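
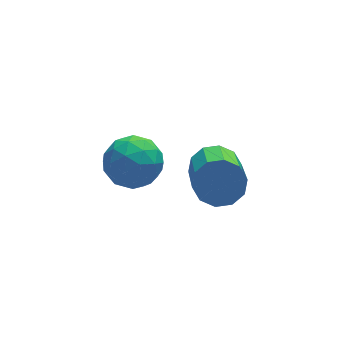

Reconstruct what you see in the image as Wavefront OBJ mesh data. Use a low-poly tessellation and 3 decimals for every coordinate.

v 0.377 1.57 1.003
v 0.787 0.978 1.397
v 0.093 0.722 0.023
v 0.503 0.13 0.417
v -0.205 0.411 0.722
v -0.029 0.936 1.327
v 0.909 0.764 0.093
v 1.085 1.289 0.698
v 1.116 0.48 0.834
v 0.427 0.262 1.223
v 0.453 1.438 0.197
v -0.236 1.22 0.586
v 0.607 1.349 1.286
v 0.273 0.351 0.134
v -0.143 0.517 0.313
v 0.098 0.169 0.544
v 0.128 1.323 1.245
v 0.368 0.976 1.476
v -0.215 0.642 1.08
v 0.512 0.724 -0.056
v 0.752 0.377 0.175
v 0.782 1.531 0.876
v 1.023 1.183 1.107
v 1.095 1.058 0.34
v 1.041 0.708 1.186
v 0.874 0.21 0.61
v 1.113 0.583 0.42
v 1.216 0.891 0.776
v 0.637 0.58 1.415
v 0.469 0.081 0.839
v 0.054 0.247 1.018
v 0.157 0.555 1.374
v 0.83 0.287 1.084
v 0.411 1.619 0.581
v 0.243 1.12 0.005
v 0.723 1.145 0.046
v 0.826 1.453 0.402
v 0.006 1.49 0.81
v -0.161 0.992 0.234
v -0.336 0.809 0.644
v -0.233 1.117 1
v 0.05 1.413 0.336
v 3.197 2.506 -2.269
v 3.749 2.14 -2.55
v 3.276 0.428 -1.252
v 2.723 0.794 -0.971
v 3.899 2.366 -2.197
v 3.426 0.654 -0.899
v 3.781 2.645 -1.872
v 3.307 0.934 -0.574
v 3.439 2.872 -1.698
v 2.966 1.16 -0.4
v 3.005 2.958 -1.743
v 2.532 1.246 -0.444
v 2.644 2.872 -1.988
v 2.171 1.16 -0.69
v 2.494 2.646 -2.341
v 2.021 0.934 -1.043
v 2.613 2.366 -2.666
v 2.139 0.655 -1.368
v 2.954 2.14 -2.84
v 2.481 0.428 -1.542
v 3.388 2.054 -2.796
v 2.915 0.342 -1.497
f 1 38 17
f 38 12 41
f 17 41 6
f 38 41 17
f 1 17 13
f 17 6 18
f 13 18 2
f 17 18 13
f 1 13 22
f 13 2 23
f 22 23 8
f 13 23 22
f 1 22 34
f 22 8 37
f 34 37 11
f 22 37 34
f 1 34 38
f 34 11 42
f 38 42 12
f 34 42 38
f 2 18 29
f 18 6 32
f 29 32 10
f 18 32 29
f 6 41 19
f 41 12 40
f 19 40 5
f 41 40 19
f 12 42 39
f 42 11 35
f 39 35 3
f 42 35 39
f 11 37 36
f 37 8 24
f 36 24 7
f 37 24 36
f 8 23 28
f 23 2 25
f 28 25 9
f 23 25 28
f 4 30 16
f 30 10 31
f 16 31 5
f 30 31 16
f 4 16 14
f 16 5 15
f 14 15 3
f 16 15 14
f 4 14 21
f 14 3 20
f 21 20 7
f 14 20 21
f 4 21 26
f 21 7 27
f 26 27 9
f 21 27 26
f 4 26 30
f 26 9 33
f 30 33 10
f 26 33 30
f 5 31 19
f 31 10 32
f 19 32 6
f 31 32 19
f 3 15 39
f 15 5 40
f 39 40 12
f 15 40 39
f 7 20 36
f 20 3 35
f 36 35 11
f 20 35 36
f 9 27 28
f 27 7 24
f 28 24 8
f 27 24 28
f 10 33 29
f 33 9 25
f 29 25 2
f 33 25 29
f 44 43 47
f 44 47 45
f 45 47 48
f 45 48 46
f 47 43 49
f 47 49 48
f 48 49 50
f 48 50 46
f 49 43 51
f 49 51 50
f 50 51 52
f 50 52 46
f 51 43 53
f 51 53 52
f 52 53 54
f 52 54 46
f 53 43 55
f 53 55 54
f 54 55 56
f 54 56 46
f 55 43 57
f 55 57 56
f 56 57 58
f 56 58 46
f 57 43 59
f 57 59 58
f 58 59 60
f 58 60 46
f 59 43 61
f 59 61 60
f 60 61 62
f 60 62 46
f 61 43 63
f 61 63 62
f 62 63 64
f 62 64 46
f 63 43 44
f 63 44 64
f 64 44 45
f 64 45 46



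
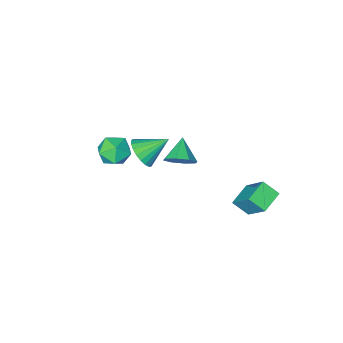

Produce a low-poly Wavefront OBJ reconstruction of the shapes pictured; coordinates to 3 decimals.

v -0.506 -2.85 -1.555
v 0.185 -3.046 -1.181
v -1.134 -3.71 -0.845
v -0.118 -2.587 -0.894
v -0.649 -2.283 -0.995
v -1.096 -2.311 -1.423
v -1.197 -2.654 -1.929
v -0.894 -3.112 -2.216
v -0.363 -3.417 -2.116
v 0.084 -3.389 -1.687
v 3.502 -0.093 3.839
v 4.089 -0.319 4.398
v 3.831 -1.161 3.062
v 4.418 -1.387 3.621
v 3.603 -1.45 3.818
v 3.399 -0.79 4.298
v 4.521 -0.69 3.162
v 4.317 -0.03 3.642
v 4.718 -0.687 3.979
v 4.151 -1.157 4.385
v 3.769 -0.323 3.075
v 3.202 -0.793 3.481
v 1.489 -2.862 0.172
v 1.982 -2.757 0.831
v 0.311 -2.458 0.988
v 1.989 -2.444 0.686
v 1.909 -2.203 0.451
v 1.757 -2.077 0.169
v 1.558 -2.086 -0.113
v 1.348 -2.23 -0.346
v 1.162 -2.482 -0.489
v 1.032 -2.801 -0.518
v 0.982 -3.13 -0.428
v 1.019 -3.413 -0.234
v 1.138 -3.601 0.03
v 1.317 -3.661 0.319
v 1.526 -3.583 0.582
v 1.729 -3.38 0.775
v 1.89 -3.088 0.863
v -2.133 0.265 -1.366
v -2.173 1.534 0.167
v -2.595 0.907 -1.909
v -2.635 2.176 -0.377
v -1.125 0.704 -1.703
v -1.165 1.973 -0.171
v -1.587 1.346 -2.247
v -1.627 2.615 -0.714
f 2 1 4
f 2 4 3
f 4 1 5
f 4 5 3
f 5 1 6
f 5 6 3
f 6 1 7
f 6 7 3
f 7 1 8
f 7 8 3
f 8 1 9
f 8 9 3
f 9 1 10
f 9 10 3
f 10 1 2
f 10 2 3
f 11 22 16
f 11 16 12
f 11 12 18
f 11 18 21
f 11 21 22
f 12 16 20
f 16 22 15
f 22 21 13
f 21 18 17
f 18 12 19
f 14 20 15
f 14 15 13
f 14 13 17
f 14 17 19
f 14 19 20
f 15 20 16
f 13 15 22
f 17 13 21
f 19 17 18
f 20 19 12
f 24 23 26
f 24 26 25
f 26 23 27
f 26 27 25
f 27 23 28
f 27 28 25
f 28 23 29
f 28 29 25
f 29 23 30
f 29 30 25
f 30 23 31
f 30 31 25
f 31 23 32
f 31 32 25
f 32 23 33
f 32 33 25
f 33 23 34
f 33 34 25
f 34 23 35
f 34 35 25
f 35 23 36
f 35 36 25
f 36 23 37
f 36 37 25
f 37 23 38
f 37 38 25
f 38 23 39
f 38 39 25
f 39 23 24
f 39 24 25
f 41 43 40
f 44 41 40
f 40 43 42
f 42 44 40
f 41 47 43
f 45 41 44
f 45 47 41
f 43 47 42
f 46 44 42
f 42 47 46
f 46 45 44
f 47 45 46



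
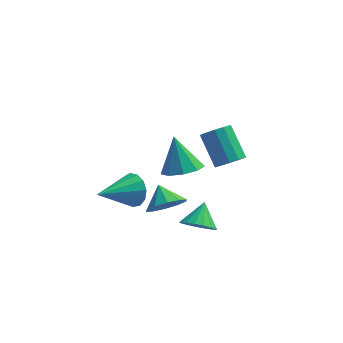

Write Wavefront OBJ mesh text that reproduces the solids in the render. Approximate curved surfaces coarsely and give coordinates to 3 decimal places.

v 0.641 -2.479 -3.82
v 1.077 -1.754 -4.391
v 0.159 -1.621 -3.1
v 0.506 -1.874 -4.631
v -0.013 -2.225 -4.561
v -0.282 -2.673 -4.208
v -0.198 -3.047 -3.707
v 0.206 -3.204 -3.25
v 0.777 -3.084 -3.01
v 1.296 -2.733 -3.08
v 1.565 -2.285 -3.433
v 1.481 -1.911 -3.934
v -0.857 -2.699 -2.616
v -0.366 -2.767 -1.829
v -2.283 -4.081 -1.844
v -0.706 -2.375 -1.757
v -1.095 -2.086 -1.958
v -1.408 -1.992 -2.367
v -1.546 -2.122 -2.856
v -1.466 -2.436 -3.268
v -1.192 -2.833 -3.473
v -0.812 -3.187 -3.406
v -0.446 -3.387 -3.088
v -0.211 -3.368 -2.62
v -0.181 -3.137 -2.151
v 3.17 1.938 -4.268
v 3.708 2.52 -4.436
v 2.849 3.703 -3.101
v 2.31 3.122 -2.932
v 3.356 2.584 -4.72
v 2.497 3.767 -3.385
v 2.945 2.443 -4.86
v 2.086 3.626 -3.524
v 2.605 2.142 -4.812
v 1.746 3.325 -3.476
v 2.445 1.777 -4.591
v 1.586 2.96 -3.255
v 2.514 1.462 -4.267
v 1.655 2.645 -2.932
v 2.792 1.299 -3.944
v 1.933 2.482 -2.609
v 3.19 1.339 -3.723
v 2.331 2.522 -2.388
v 3.581 1.569 -3.676
v 2.722 2.752 -2.34
v 3.841 1.917 -3.816
v 2.982 3.1 -2.481
v 3.889 2.271 -4.099
v 3.03 3.454 -2.764
v 1.165 -0.601 -2.754
v 1.971 0.084 -2.828
v 0.655 0.181 -1.066
v 1.377 0.364 -3.138
v 0.685 0.192 -3.267
v 0.217 -0.351 -3.157
v 0.193 -1.011 -2.858
v 0.624 -1.48 -2.511
v 1.308 -1.537 -2.277
v 1.925 -1.157 -2.267
v 2.187 -0.517 -2.485
v 2.21 -3.378 -4.302
v 2.866 -3.835 -3.912
v 2.39 -2.382 -3.438
v 3.065 -3.609 -4.213
v 3.068 -3.33 -4.535
v 2.874 -3.062 -4.804
v 2.528 -2.866 -4.957
v 2.11 -2.788 -4.961
v 1.714 -2.844 -4.813
v 1.432 -3.023 -4.549
v 1.328 -3.283 -4.228
v 1.426 -3.564 -3.924
v 1.704 -3.803 -3.706
v 2.098 -3.945 -3.625
v 2.517 -3.956 -3.699
f 2 1 4
f 2 4 3
f 4 1 5
f 4 5 3
f 5 1 6
f 5 6 3
f 6 1 7
f 6 7 3
f 7 1 8
f 7 8 3
f 8 1 9
f 8 9 3
f 9 1 10
f 9 10 3
f 10 1 11
f 10 11 3
f 11 1 12
f 11 12 3
f 12 1 2
f 12 2 3
f 14 13 16
f 14 16 15
f 16 13 17
f 16 17 15
f 17 13 18
f 17 18 15
f 18 13 19
f 18 19 15
f 19 13 20
f 19 20 15
f 20 13 21
f 20 21 15
f 21 13 22
f 21 22 15
f 22 13 23
f 22 23 15
f 23 13 24
f 23 24 15
f 24 13 25
f 24 25 15
f 25 13 14
f 25 14 15
f 27 26 30
f 27 30 28
f 28 30 31
f 28 31 29
f 30 26 32
f 30 32 31
f 31 32 33
f 31 33 29
f 32 26 34
f 32 34 33
f 33 34 35
f 33 35 29
f 34 26 36
f 34 36 35
f 35 36 37
f 35 37 29
f 36 26 38
f 36 38 37
f 37 38 39
f 37 39 29
f 38 26 40
f 38 40 39
f 39 40 41
f 39 41 29
f 40 26 42
f 40 42 41
f 41 42 43
f 41 43 29
f 42 26 44
f 42 44 43
f 43 44 45
f 43 45 29
f 44 26 46
f 44 46 45
f 45 46 47
f 45 47 29
f 46 26 48
f 46 48 47
f 47 48 49
f 47 49 29
f 48 26 27
f 48 27 49
f 49 27 28
f 49 28 29
f 51 50 53
f 51 53 52
f 53 50 54
f 53 54 52
f 54 50 55
f 54 55 52
f 55 50 56
f 55 56 52
f 56 50 57
f 56 57 52
f 57 50 58
f 57 58 52
f 58 50 59
f 58 59 52
f 59 50 60
f 59 60 52
f 60 50 51
f 60 51 52
f 62 61 64
f 62 64 63
f 64 61 65
f 64 65 63
f 65 61 66
f 65 66 63
f 66 61 67
f 66 67 63
f 67 61 68
f 67 68 63
f 68 61 69
f 68 69 63
f 69 61 70
f 69 70 63
f 70 61 71
f 70 71 63
f 71 61 72
f 71 72 63
f 72 61 73
f 72 73 63
f 73 61 74
f 73 74 63
f 74 61 75
f 74 75 63
f 75 61 62
f 75 62 63



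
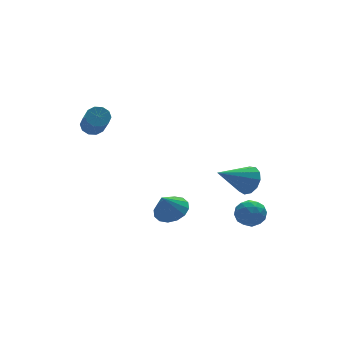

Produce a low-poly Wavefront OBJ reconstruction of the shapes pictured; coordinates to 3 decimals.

v 0.311 2.259 -3.728
v 1.221 2.067 -3.286
v -0.351 2.021 -2.472
v 1.146 2.592 -3.226
v 0.847 3.027 -3.3
v 0.405 3.257 -3.489
v -0.063 3.219 -3.742
v -0.43 2.924 -3.992
v -0.599 2.451 -4.171
v -0.525 1.927 -4.231
v -0.226 1.492 -4.157
v 0.216 1.262 -3.967
v 0.684 1.3 -3.714
v 1.052 1.594 -3.465
v 3.185 0.254 -3.114
v 4.074 0.51 -3.085
v 3.566 -0.99 -3.855
v 4.455 -0.734 -3.826
v 4.021 -0.986 -3.049
v 3.785 -0.217 -2.591
v 3.855 -0.263 -4.349
v 3.619 0.506 -3.891
v 4.488 0.19 -3.849
v 4.59 -0.257 -3.045
v 3.05 -0.223 -3.895
v 3.152 -0.67 -3.091
v 3.596 0.491 -3.034
v 4.044 -0.971 -3.906
v 3.789 -1.119 -3.449
v 4.311 -0.969 -3.432
v 3.426 0.064 -2.744
v 3.949 0.214 -2.727
v 3.918 -0.665 -2.706
v 3.691 -0.694 -4.213
v 4.214 -0.544 -4.196
v 3.329 0.489 -3.508
v 3.851 0.639 -3.491
v 3.722 0.185 -4.234
v 4.362 0.454 -3.466
v 4.586 -0.277 -3.902
v 4.233 -0 -4.209
v 4.094 0.452 -3.94
v 4.422 0.191 -2.994
v 4.646 -0.54 -3.43
v 4.391 -0.688 -2.973
v 4.252 -0.237 -2.704
v 4.665 0.003 -3.443
v 2.994 0.06 -3.51
v 3.218 -0.671 -3.946
v 3.388 -0.243 -4.236
v 3.249 0.208 -3.967
v 3.054 -0.203 -3.038
v 3.278 -0.934 -3.474
v 3.546 -0.932 -3
v 3.407 -0.48 -2.731
v 2.975 -0.483 -3.497
v 3.297 -0.991 -0.313
v 3.77 -0.862 0.489
v 1.443 -1.069 0.793
v 3.643 -0.379 0.311
v 3.407 -0.091 -0.065
v 3.136 -0.089 -0.52
v 2.915 -0.373 -0.909
v 2.816 -0.853 -1.109
v 2.87 -1.377 -1.056
v 3.059 -1.779 -0.767
v 3.324 -1.931 -0.334
v 3.58 -1.784 0.106
v 3.746 -1.385 0.413
v -3.246 4.449 2.553
v -2.594 4.244 2.461
v -2.841 2.806 3.915
v -3.494 3.011 4.007
v -2.596 4.547 2.76
v -2.843 3.109 4.215
v -2.846 4.813 2.981
v -3.093 3.375 4.435
v -3.249 4.94 3.038
v -3.496 3.502 4.492
v -3.651 4.879 2.91
v -3.898 3.441 4.364
v -3.899 4.654 2.645
v -4.146 3.216 4.099
v -3.897 4.351 2.345
v -4.144 2.913 3.8
v -3.647 4.085 2.125
v -3.894 2.647 3.579
v -3.244 3.958 2.068
v -3.491 2.52 3.522
v -2.842 4.019 2.196
v -3.089 2.581 3.65
f 2 1 4
f 2 4 3
f 4 1 5
f 4 5 3
f 5 1 6
f 5 6 3
f 6 1 7
f 6 7 3
f 7 1 8
f 7 8 3
f 8 1 9
f 8 9 3
f 9 1 10
f 9 10 3
f 10 1 11
f 10 11 3
f 11 1 12
f 11 12 3
f 12 1 13
f 12 13 3
f 13 1 14
f 13 14 3
f 14 1 2
f 14 2 3
f 15 52 31
f 52 26 55
f 31 55 20
f 52 55 31
f 15 31 27
f 31 20 32
f 27 32 16
f 31 32 27
f 15 27 36
f 27 16 37
f 36 37 22
f 27 37 36
f 15 36 48
f 36 22 51
f 48 51 25
f 36 51 48
f 15 48 52
f 48 25 56
f 52 56 26
f 48 56 52
f 16 32 43
f 32 20 46
f 43 46 24
f 32 46 43
f 20 55 33
f 55 26 54
f 33 54 19
f 55 54 33
f 26 56 53
f 56 25 49
f 53 49 17
f 56 49 53
f 25 51 50
f 51 22 38
f 50 38 21
f 51 38 50
f 22 37 42
f 37 16 39
f 42 39 23
f 37 39 42
f 18 44 30
f 44 24 45
f 30 45 19
f 44 45 30
f 18 30 28
f 30 19 29
f 28 29 17
f 30 29 28
f 18 28 35
f 28 17 34
f 35 34 21
f 28 34 35
f 18 35 40
f 35 21 41
f 40 41 23
f 35 41 40
f 18 40 44
f 40 23 47
f 44 47 24
f 40 47 44
f 19 45 33
f 45 24 46
f 33 46 20
f 45 46 33
f 17 29 53
f 29 19 54
f 53 54 26
f 29 54 53
f 21 34 50
f 34 17 49
f 50 49 25
f 34 49 50
f 23 41 42
f 41 21 38
f 42 38 22
f 41 38 42
f 24 47 43
f 47 23 39
f 43 39 16
f 47 39 43
f 58 57 60
f 58 60 59
f 60 57 61
f 60 61 59
f 61 57 62
f 61 62 59
f 62 57 63
f 62 63 59
f 63 57 64
f 63 64 59
f 64 57 65
f 64 65 59
f 65 57 66
f 65 66 59
f 66 57 67
f 66 67 59
f 67 57 68
f 67 68 59
f 68 57 69
f 68 69 59
f 69 57 58
f 69 58 59
f 71 70 74
f 71 74 72
f 72 74 75
f 72 75 73
f 74 70 76
f 74 76 75
f 75 76 77
f 75 77 73
f 76 70 78
f 76 78 77
f 77 78 79
f 77 79 73
f 78 70 80
f 78 80 79
f 79 80 81
f 79 81 73
f 80 70 82
f 80 82 81
f 81 82 83
f 81 83 73
f 82 70 84
f 82 84 83
f 83 84 85
f 83 85 73
f 84 70 86
f 84 86 85
f 85 86 87
f 85 87 73
f 86 70 88
f 86 88 87
f 87 88 89
f 87 89 73
f 88 70 90
f 88 90 89
f 89 90 91
f 89 91 73
f 90 70 71
f 90 71 91
f 91 71 72
f 91 72 73



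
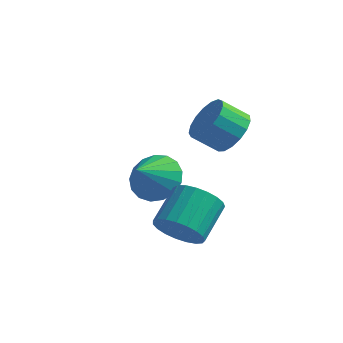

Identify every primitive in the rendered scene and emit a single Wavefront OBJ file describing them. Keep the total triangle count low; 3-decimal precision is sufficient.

v -0.423 0.517 -0.742
v 0.252 0.101 -0.167
v -0.641 -0.292 0.598
v -1.317 0.123 0.022
v 0.209 0.535 0.006
v -0.684 0.142 0.771
v 0.021 0.965 0.007
v -0.872 0.572 0.772
v -0.269 1.292 -0.163
v -1.162 0.899 0.601
v -0.594 1.441 -0.467
v -1.487 1.048 0.298
v -0.88 1.379 -0.833
v -1.774 0.986 -0.068
v -1.062 1.119 -1.179
v -1.955 0.726 -0.414
v -1.097 0.721 -1.424
v -1.99 0.328 -0.659
v -0.978 0.276 -1.514
v -1.871 -0.117 -0.749
v -0.732 -0.114 -1.427
v -1.625 -0.507 -0.662
v -0.415 -0.359 -1.183
v -1.308 -0.752 -0.418
v -0.1 -0.404 -0.838
v -0.993 -0.797 -0.073
v 0.141 -0.238 -0.471
v -0.753 -0.631 0.294
v -3.379 0.387 -3.873
v -2.304 0.253 -3.759
v -3.641 -0.767 -2.767
v -2.422 0.618 -3.406
v -2.76 0.931 -3.16
v -3.24 1.118 -3.077
v -3.751 1.139 -3.177
v -4.178 0.987 -3.436
v -4.421 0.698 -3.795
v -4.426 0.337 -4.173
v -4.191 -0.012 -4.481
v -3.77 -0.269 -4.65
v -3.26 -0.376 -4.642
v -2.777 -0.309 -4.457
v -2.432 -0.081 -4.138
v -1.272 -2.454 -4.309
v -0.468 -2.21 -4.871
v -0.325 -0.703 -4.013
v -1.128 -0.946 -3.451
v -0.785 -2.052 -5.097
v -0.641 -0.544 -4.239
v -1.185 -1.962 -5.187
v -1.042 -0.455 -4.329
v -1.6 -1.958 -5.125
v -1.457 -0.451 -4.268
v -1.959 -2.039 -4.922
v -1.816 -0.532 -4.065
v -2.199 -2.192 -4.613
v -2.055 -0.685 -3.756
v -2.278 -2.391 -4.251
v -2.135 -0.883 -3.394
v -2.184 -2.6 -3.9
v -2.04 -1.092 -3.042
v -1.931 -2.783 -3.619
v -1.788 -1.276 -2.761
v -1.565 -2.91 -3.457
v -1.422 -1.403 -2.599
v -1.148 -2.958 -3.443
v -1.005 -1.451 -2.585
v -0.752 -2.919 -3.578
v -0.609 -1.411 -2.721
v -0.447 -2.799 -3.84
v -0.303 -1.292 -2.982
v -0.283 -2.619 -4.183
v -0.14 -1.112 -3.325
v -0.291 -2.411 -4.547
v -0.148 -0.904 -3.69
f 2 1 5
f 2 5 3
f 3 5 6
f 3 6 4
f 5 1 7
f 5 7 6
f 6 7 8
f 6 8 4
f 7 1 9
f 7 9 8
f 8 9 10
f 8 10 4
f 9 1 11
f 9 11 10
f 10 11 12
f 10 12 4
f 11 1 13
f 11 13 12
f 12 13 14
f 12 14 4
f 13 1 15
f 13 15 14
f 14 15 16
f 14 16 4
f 15 1 17
f 15 17 16
f 16 17 18
f 16 18 4
f 17 1 19
f 17 19 18
f 18 19 20
f 18 20 4
f 19 1 21
f 19 21 20
f 20 21 22
f 20 22 4
f 21 1 23
f 21 23 22
f 22 23 24
f 22 24 4
f 23 1 25
f 23 25 24
f 24 25 26
f 24 26 4
f 25 1 27
f 25 27 26
f 26 27 28
f 26 28 4
f 27 1 2
f 27 2 28
f 28 2 3
f 28 3 4
f 30 29 32
f 30 32 31
f 32 29 33
f 32 33 31
f 33 29 34
f 33 34 31
f 34 29 35
f 34 35 31
f 35 29 36
f 35 36 31
f 36 29 37
f 36 37 31
f 37 29 38
f 37 38 31
f 38 29 39
f 38 39 31
f 39 29 40
f 39 40 31
f 40 29 41
f 40 41 31
f 41 29 42
f 41 42 31
f 42 29 43
f 42 43 31
f 43 29 30
f 43 30 31
f 45 44 48
f 45 48 46
f 46 48 49
f 46 49 47
f 48 44 50
f 48 50 49
f 49 50 51
f 49 51 47
f 50 44 52
f 50 52 51
f 51 52 53
f 51 53 47
f 52 44 54
f 52 54 53
f 53 54 55
f 53 55 47
f 54 44 56
f 54 56 55
f 55 56 57
f 55 57 47
f 56 44 58
f 56 58 57
f 57 58 59
f 57 59 47
f 58 44 60
f 58 60 59
f 59 60 61
f 59 61 47
f 60 44 62
f 60 62 61
f 61 62 63
f 61 63 47
f 62 44 64
f 62 64 63
f 63 64 65
f 63 65 47
f 64 44 66
f 64 66 65
f 65 66 67
f 65 67 47
f 66 44 68
f 66 68 67
f 67 68 69
f 67 69 47
f 68 44 70
f 68 70 69
f 69 70 71
f 69 71 47
f 70 44 72
f 70 72 71
f 71 72 73
f 71 73 47
f 72 44 74
f 72 74 73
f 73 74 75
f 73 75 47
f 74 44 45
f 74 45 75
f 75 45 46
f 75 46 47



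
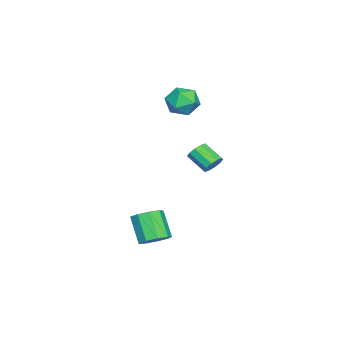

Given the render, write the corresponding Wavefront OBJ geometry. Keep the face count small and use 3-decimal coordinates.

v 4.311 1.589 -4.736
v 5.032 2.016 -4.087
v 4.07 1.159 -2.455
v 3.349 0.731 -3.104
v 4.476 2.473 -4.175
v 3.514 1.615 -2.542
v 3.842 2.516 -4.526
v 2.88 1.659 -2.893
v 3.428 2.125 -4.975
v 2.466 1.268 -3.342
v 3.427 1.483 -5.312
v 2.465 0.626 -3.679
v 3.84 0.891 -5.38
v 2.878 0.034 -3.748
v 4.473 0.625 -5.147
v 3.511 -0.232 -3.514
v 5.03 0.81 -4.722
v 4.068 -0.047 -3.089
v 5.251 1.359 -4.303
v 4.289 0.502 -2.67
v -3.242 2.973 -1.704
v -2.949 3.323 -1.035
v -3.465 2.057 -0.147
v -3.758 1.707 -0.816
v -3.422 3.474 -1.094
v -3.939 2.209 -0.206
v -3.827 3.434 -1.387
v -4.343 2.169 -0.498
v -4.008 3.218 -1.8
v -4.524 1.953 -0.912
v -3.896 2.908 -2.177
v -4.413 1.643 -1.289
v -3.535 2.623 -2.373
v -4.051 1.357 -1.485
v -3.061 2.471 -2.314
v -3.578 1.206 -1.426
v -2.657 2.511 -2.022
v -3.173 1.246 -1.133
v -2.476 2.727 -1.608
v -2.992 1.462 -0.72
v -2.587 3.037 -1.231
v -3.104 1.772 -0.343
v -4.35 1.384 4.254
v -3.291 1.672 3.631
v -4.569 -0.292 3.109
v -3.51 -0.004 2.486
v -3.453 -0.362 3.694
v -3.318 0.674 4.402
v -4.542 0.706 2.338
v -4.407 1.742 3.046
v -3.41 1.253 2.446
v -2.737 0.592 3.285
v -5.123 0.788 3.455
v -4.45 0.127 4.294
f 2 1 5
f 2 5 3
f 3 5 6
f 3 6 4
f 5 1 7
f 5 7 6
f 6 7 8
f 6 8 4
f 7 1 9
f 7 9 8
f 8 9 10
f 8 10 4
f 9 1 11
f 9 11 10
f 10 11 12
f 10 12 4
f 11 1 13
f 11 13 12
f 12 13 14
f 12 14 4
f 13 1 15
f 13 15 14
f 14 15 16
f 14 16 4
f 15 1 17
f 15 17 16
f 16 17 18
f 16 18 4
f 17 1 19
f 17 19 18
f 18 19 20
f 18 20 4
f 19 1 2
f 19 2 20
f 20 2 3
f 20 3 4
f 22 21 25
f 22 25 23
f 23 25 26
f 23 26 24
f 25 21 27
f 25 27 26
f 26 27 28
f 26 28 24
f 27 21 29
f 27 29 28
f 28 29 30
f 28 30 24
f 29 21 31
f 29 31 30
f 30 31 32
f 30 32 24
f 31 21 33
f 31 33 32
f 32 33 34
f 32 34 24
f 33 21 35
f 33 35 34
f 34 35 36
f 34 36 24
f 35 21 37
f 35 37 36
f 36 37 38
f 36 38 24
f 37 21 39
f 37 39 38
f 38 39 40
f 38 40 24
f 39 21 41
f 39 41 40
f 40 41 42
f 40 42 24
f 41 21 22
f 41 22 42
f 42 22 23
f 42 23 24
f 43 54 48
f 43 48 44
f 43 44 50
f 43 50 53
f 43 53 54
f 44 48 52
f 48 54 47
f 54 53 45
f 53 50 49
f 50 44 51
f 46 52 47
f 46 47 45
f 46 45 49
f 46 49 51
f 46 51 52
f 47 52 48
f 45 47 54
f 49 45 53
f 51 49 50
f 52 51 44



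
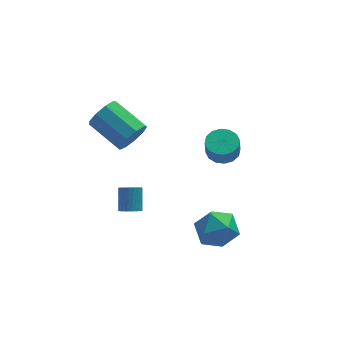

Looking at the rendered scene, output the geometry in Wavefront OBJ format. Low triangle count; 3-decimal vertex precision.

v 1.154 -1.545 -2.624
v 1.814 -1.269 -3.585
v 2.546 -2.751 -2.015
v 3.206 -2.475 -2.976
v 3.024 -1.657 -2.119
v 2.164 -0.911 -2.496
v 2.196 -3.109 -3.104
v 1.336 -2.363 -3.481
v 2.459 -2.235 -3.882
v 2.97 -1.338 -3.274
v 1.39 -2.682 -2.326
v 1.901 -1.785 -1.718
v -1.411 1.408 -3.993
v -0.887 1.57 -4.238
v -0.706 2.474 -3.251
v -1.229 2.312 -3.007
v -1.035 1.717 -4.345
v -0.854 2.62 -3.358
v -1.24 1.816 -4.399
v -1.059 2.72 -3.412
v -1.471 1.854 -4.39
v -1.289 2.757 -3.404
v -1.693 1.824 -4.322
v -1.511 2.727 -3.335
v -1.872 1.73 -4.203
v -1.69 2.634 -3.217
v -1.98 1.587 -4.053
v -1.799 2.491 -3.066
v -2.002 1.418 -3.893
v -1.821 2.321 -2.906
v -1.934 1.246 -3.749
v -1.753 2.15 -2.762
v -1.786 1.1 -3.642
v -1.605 2.003 -2.655
v -1.581 1 -3.588
v -1.4 1.904 -2.601
v -1.351 0.963 -3.596
v -1.169 1.866 -2.61
v -1.129 0.993 -3.665
v -0.947 1.896 -2.678
v -0.95 1.086 -3.783
v -0.768 1.99 -2.797
v -0.841 1.229 -3.934
v -0.66 2.133 -2.947
v -0.819 1.399 -4.094
v -0.638 2.302 -3.107
v -1.249 1.183 2.08
v -0.693 1.215 2.837
v -1.894 2.729 3.657
v -2.451 2.697 2.9
v -0.48 1.625 2.39
v -1.682 3.14 3.21
v -0.627 1.829 1.798
v -1.829 3.343 2.618
v -1.065 1.73 1.338
v -2.267 3.245 2.158
v -1.59 1.375 1.225
v -2.791 2.89 2.045
v -1.955 0.93 1.512
v -3.156 2.445 2.332
v -1.989 0.604 2.065
v -3.191 2.118 2.885
v -1.678 0.548 2.625
v -2.88 2.062 3.445
v -1.166 0.789 2.929
v -2.367 2.303 3.749
v 3.88 3.967 -2.539
v 4.694 4.278 -2.353
v 4.573 3.963 -1.296
v 3.76 3.653 -1.481
v 4.41 4.634 -2.28
v 4.289 4.319 -1.222
v 3.985 4.811 -2.276
v 3.864 4.496 -1.218
v 3.532 4.762 -2.342
v 3.411 4.447 -1.284
v 3.172 4.5 -2.461
v 3.051 4.186 -1.404
v 3.002 4.096 -2.601
v 2.881 3.781 -1.544
v 3.067 3.657 -2.724
v 2.946 3.342 -1.667
v 3.351 3.301 -2.798
v 3.23 2.986 -1.74
v 3.776 3.124 -2.802
v 3.655 2.809 -1.744
v 4.229 3.173 -2.736
v 4.108 2.858 -1.678
v 4.589 3.434 -2.616
v 4.468 3.12 -1.559
v 4.759 3.839 -2.476
v 4.638 3.524 -1.419
f 1 12 6
f 1 6 2
f 1 2 8
f 1 8 11
f 1 11 12
f 2 6 10
f 6 12 5
f 12 11 3
f 11 8 7
f 8 2 9
f 4 10 5
f 4 5 3
f 4 3 7
f 4 7 9
f 4 9 10
f 5 10 6
f 3 5 12
f 7 3 11
f 9 7 8
f 10 9 2
f 14 13 17
f 14 17 15
f 15 17 18
f 15 18 16
f 17 13 19
f 17 19 18
f 18 19 20
f 18 20 16
f 19 13 21
f 19 21 20
f 20 21 22
f 20 22 16
f 21 13 23
f 21 23 22
f 22 23 24
f 22 24 16
f 23 13 25
f 23 25 24
f 24 25 26
f 24 26 16
f 25 13 27
f 25 27 26
f 26 27 28
f 26 28 16
f 27 13 29
f 27 29 28
f 28 29 30
f 28 30 16
f 29 13 31
f 29 31 30
f 30 31 32
f 30 32 16
f 31 13 33
f 31 33 32
f 32 33 34
f 32 34 16
f 33 13 35
f 33 35 34
f 34 35 36
f 34 36 16
f 35 13 37
f 35 37 36
f 36 37 38
f 36 38 16
f 37 13 39
f 37 39 38
f 38 39 40
f 38 40 16
f 39 13 41
f 39 41 40
f 40 41 42
f 40 42 16
f 41 13 43
f 41 43 42
f 42 43 44
f 42 44 16
f 43 13 45
f 43 45 44
f 44 45 46
f 44 46 16
f 45 13 14
f 45 14 46
f 46 14 15
f 46 15 16
f 48 47 51
f 48 51 49
f 49 51 52
f 49 52 50
f 51 47 53
f 51 53 52
f 52 53 54
f 52 54 50
f 53 47 55
f 53 55 54
f 54 55 56
f 54 56 50
f 55 47 57
f 55 57 56
f 56 57 58
f 56 58 50
f 57 47 59
f 57 59 58
f 58 59 60
f 58 60 50
f 59 47 61
f 59 61 60
f 60 61 62
f 60 62 50
f 61 47 63
f 61 63 62
f 62 63 64
f 62 64 50
f 63 47 65
f 63 65 64
f 64 65 66
f 64 66 50
f 65 47 48
f 65 48 66
f 66 48 49
f 66 49 50
f 68 67 71
f 68 71 69
f 69 71 72
f 69 72 70
f 71 67 73
f 71 73 72
f 72 73 74
f 72 74 70
f 73 67 75
f 73 75 74
f 74 75 76
f 74 76 70
f 75 67 77
f 75 77 76
f 76 77 78
f 76 78 70
f 77 67 79
f 77 79 78
f 78 79 80
f 78 80 70
f 79 67 81
f 79 81 80
f 80 81 82
f 80 82 70
f 81 67 83
f 81 83 82
f 82 83 84
f 82 84 70
f 83 67 85
f 83 85 84
f 84 85 86
f 84 86 70
f 85 67 87
f 85 87 86
f 86 87 88
f 86 88 70
f 87 67 89
f 87 89 88
f 88 89 90
f 88 90 70
f 89 67 91
f 89 91 90
f 90 91 92
f 90 92 70
f 91 67 68
f 91 68 92
f 92 68 69
f 92 69 70



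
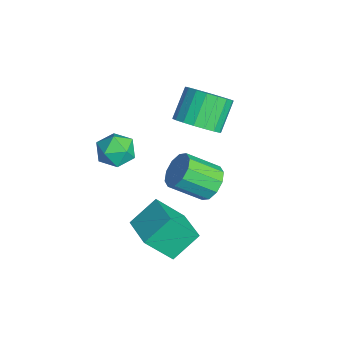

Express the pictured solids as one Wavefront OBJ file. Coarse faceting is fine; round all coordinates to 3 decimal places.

v -3.855 -3.27 -1.316
v -3.57 -2.781 -2.061
v -2.49 -3.919 -1.219
v -2.205 -3.43 -1.964
v -2.376 -2.992 -1.154
v -3.219 -2.591 -1.215
v -2.841 -4.109 -2.065
v -3.684 -3.708 -2.126
v -2.943 -3.3 -2.524
v -2.655 -2.609 -1.961
v -3.405 -4.091 -1.319
v -3.117 -3.4 -0.756
v 0.463 -0.072 -1.011
v 1.259 -0.339 -1.197
v 1.033 -1.696 -0.215
v 0.237 -1.428 -0.029
v 1.286 -0.031 -0.765
v 1.06 -1.387 0.217
v 0.999 0.262 -0.427
v 0.773 -1.094 0.555
v 0.507 0.427 -0.312
v 0.281 -0.929 0.67
v -0.002 0.402 -0.464
v -0.228 -0.955 0.518
v -0.333 0.196 -0.825
v -0.559 -1.161 0.157
v -0.36 -0.113 -1.257
v -0.586 -1.469 -0.275
v -0.073 -0.406 -1.595
v -0.299 -1.762 -0.613
v 0.419 -0.571 -1.71
v 0.193 -1.927 -0.728
v 0.928 -0.545 -1.558
v 0.702 -1.902 -0.576
v 0.785 -2.317 -4.085
v 0.724 -3.483 -2.688
v 0.398 -1.156 -3.133
v 0.337 -2.322 -1.737
v 2.363 -2.038 -3.783
v 2.302 -3.204 -2.387
v 1.976 -0.877 -2.832
v 1.915 -2.043 -1.435
v -2.704 0.028 -0.32
v -2.003 -0.255 0.438
v -2.936 0.49 1.578
v -3.636 0.772 0.82
v -1.84 0.169 0.295
v -2.772 0.914 1.435
v -1.847 0.565 0.03
v -2.779 1.309 1.17
v -2.024 0.854 -0.304
v -2.957 1.599 0.836
v -2.336 0.98 -0.641
v -3.269 1.724 0.498
v -2.721 0.917 -0.915
v -3.653 1.662 0.225
v -3.102 0.678 -1.071
v -4.034 1.422 0.069
v -3.404 0.31 -1.078
v -4.337 1.055 0.062
v -3.568 -0.114 -0.935
v -4.5 0.631 0.205
v -3.561 -0.509 -0.67
v -4.493 0.235 0.47
v -3.383 -0.799 -0.336
v -4.316 -0.054 0.804
v -3.071 -0.924 0.002
v -4.004 -0.18 1.141
v -2.687 -0.862 0.275
v -3.619 -0.117 1.415
v -2.306 -0.622 0.431
v -3.238 0.122 1.571
f 1 12 6
f 1 6 2
f 1 2 8
f 1 8 11
f 1 11 12
f 2 6 10
f 6 12 5
f 12 11 3
f 11 8 7
f 8 2 9
f 4 10 5
f 4 5 3
f 4 3 7
f 4 7 9
f 4 9 10
f 5 10 6
f 3 5 12
f 7 3 11
f 9 7 8
f 10 9 2
f 14 13 17
f 14 17 15
f 15 17 18
f 15 18 16
f 17 13 19
f 17 19 18
f 18 19 20
f 18 20 16
f 19 13 21
f 19 21 20
f 20 21 22
f 20 22 16
f 21 13 23
f 21 23 22
f 22 23 24
f 22 24 16
f 23 13 25
f 23 25 24
f 24 25 26
f 24 26 16
f 25 13 27
f 25 27 26
f 26 27 28
f 26 28 16
f 27 13 29
f 27 29 28
f 28 29 30
f 28 30 16
f 29 13 31
f 29 31 30
f 30 31 32
f 30 32 16
f 31 13 33
f 31 33 32
f 32 33 34
f 32 34 16
f 33 13 14
f 33 14 34
f 34 14 15
f 34 15 16
f 36 38 35
f 39 36 35
f 35 38 37
f 37 39 35
f 36 42 38
f 40 36 39
f 40 42 36
f 38 42 37
f 41 39 37
f 37 42 41
f 41 40 39
f 42 40 41
f 44 43 47
f 44 47 45
f 45 47 48
f 45 48 46
f 47 43 49
f 47 49 48
f 48 49 50
f 48 50 46
f 49 43 51
f 49 51 50
f 50 51 52
f 50 52 46
f 51 43 53
f 51 53 52
f 52 53 54
f 52 54 46
f 53 43 55
f 53 55 54
f 54 55 56
f 54 56 46
f 55 43 57
f 55 57 56
f 56 57 58
f 56 58 46
f 57 43 59
f 57 59 58
f 58 59 60
f 58 60 46
f 59 43 61
f 59 61 60
f 60 61 62
f 60 62 46
f 61 43 63
f 61 63 62
f 62 63 64
f 62 64 46
f 63 43 65
f 63 65 64
f 64 65 66
f 64 66 46
f 65 43 67
f 65 67 66
f 66 67 68
f 66 68 46
f 67 43 69
f 67 69 68
f 68 69 70
f 68 70 46
f 69 43 71
f 69 71 70
f 70 71 72
f 70 72 46
f 71 43 44
f 71 44 72
f 72 44 45
f 72 45 46



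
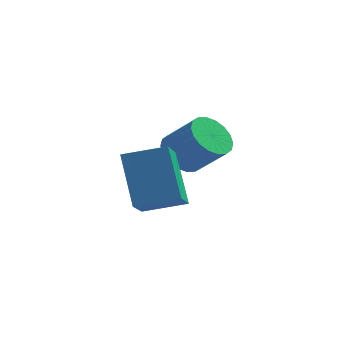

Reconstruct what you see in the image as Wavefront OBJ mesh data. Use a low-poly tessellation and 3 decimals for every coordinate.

v -0.352 -1.205 -2.864
v -0.265 -2.692 -1.872
v 1.135 -0.868 -2.49
v 1.222 -2.356 -1.498
v 0.338 -2.324 -4.602
v 0.425 -3.812 -3.61
v 1.825 -1.988 -4.228
v 1.912 -3.475 -3.236
v 0.946 0.815 -3.308
v 1.601 0.883 -3.95
v 2.729 0.554 -2.835
v 2.074 0.485 -2.192
v 1.572 1.266 -3.808
v 2.7 0.937 -2.693
v 1.42 1.559 -3.567
v 2.548 1.23 -2.452
v 1.173 1.706 -3.274
v 2.301 1.376 -2.159
v 0.882 1.675 -2.988
v 2.01 1.346 -1.873
v 0.603 1.474 -2.766
v 1.731 1.145 -1.651
v 0.392 1.143 -2.65
v 1.52 0.813 -1.535
v 0.291 0.746 -2.665
v 1.419 0.417 -1.55
v 0.32 0.363 -2.807
v 1.448 0.034 -1.692
v 0.472 0.07 -3.048
v 1.6 -0.259 -1.933
v 0.719 -0.076 -3.341
v 1.847 -0.406 -2.226
v 1.01 -0.046 -3.627
v 2.138 -0.375 -2.512
v 1.289 0.155 -3.849
v 2.417 -0.174 -2.734
v 1.5 0.487 -3.965
v 2.628 0.157 -2.85
f 2 4 1
f 5 2 1
f 1 4 3
f 3 5 1
f 2 8 4
f 6 2 5
f 6 8 2
f 4 8 3
f 7 5 3
f 3 8 7
f 7 6 5
f 8 6 7
f 10 9 13
f 10 13 11
f 11 13 14
f 11 14 12
f 13 9 15
f 13 15 14
f 14 15 16
f 14 16 12
f 15 9 17
f 15 17 16
f 16 17 18
f 16 18 12
f 17 9 19
f 17 19 18
f 18 19 20
f 18 20 12
f 19 9 21
f 19 21 20
f 20 21 22
f 20 22 12
f 21 9 23
f 21 23 22
f 22 23 24
f 22 24 12
f 23 9 25
f 23 25 24
f 24 25 26
f 24 26 12
f 25 9 27
f 25 27 26
f 26 27 28
f 26 28 12
f 27 9 29
f 27 29 28
f 28 29 30
f 28 30 12
f 29 9 31
f 29 31 30
f 30 31 32
f 30 32 12
f 31 9 33
f 31 33 32
f 32 33 34
f 32 34 12
f 33 9 35
f 33 35 34
f 34 35 36
f 34 36 12
f 35 9 37
f 35 37 36
f 36 37 38
f 36 38 12
f 37 9 10
f 37 10 38
f 38 10 11
f 38 11 12



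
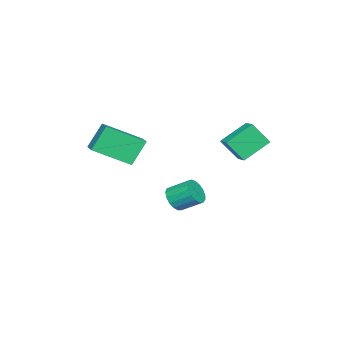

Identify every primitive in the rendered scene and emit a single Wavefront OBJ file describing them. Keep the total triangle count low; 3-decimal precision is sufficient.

v 0.166 -0.954 0.5
v 1.088 -2.64 1.529
v 1.275 -0.107 0.893
v 2.197 -1.793 1.922
v 0.943 -1.347 -0.842
v 1.865 -3.033 0.187
v 2.052 -0.5 -0.449
v 2.974 -2.186 0.58
v -1.014 3.66 -0.409
v -0.677 2.855 0.748
v -2.226 4.468 0.506
v -1.889 3.663 1.664
v -0.431 4.257 -0.164
v -0.094 3.452 0.994
v -1.643 5.065 0.752
v -1.306 4.26 1.909
v 0.318 0.912 -3.191
v 0.752 1.307 -3.69
v 0.557 2.383 -3.007
v 0.122 1.988 -2.509
v 0.412 1.333 -3.829
v 0.216 2.41 -3.146
v 0.05 1.263 -3.822
v -0.145 2.34 -3.139
v -0.251 1.112 -3.671
v -0.446 2.189 -2.988
v -0.421 0.916 -3.41
v -0.616 1.993 -2.727
v -0.422 0.718 -3.098
v -0.617 1.795 -2.415
v -0.254 0.565 -2.809
v -0.449 1.642 -2.126
v 0.046 0.491 -2.607
v -0.15 1.568 -1.924
v 0.407 0.514 -2.538
v 0.212 1.59 -1.855
v 0.748 0.627 -2.62
v 0.553 1.704 -1.937
v 0.991 0.806 -2.832
v 0.795 1.883 -2.149
v 1.079 1.009 -3.127
v 0.883 2.086 -2.444
v 0.993 1.19 -3.437
v 0.797 2.266 -2.754
f 2 4 1
f 5 2 1
f 1 4 3
f 3 5 1
f 2 8 4
f 6 2 5
f 6 8 2
f 4 8 3
f 7 5 3
f 3 8 7
f 7 6 5
f 8 6 7
f 10 12 9
f 13 10 9
f 9 12 11
f 11 13 9
f 10 16 12
f 14 10 13
f 14 16 10
f 12 16 11
f 15 13 11
f 11 16 15
f 15 14 13
f 16 14 15
f 18 17 21
f 18 21 19
f 19 21 22
f 19 22 20
f 21 17 23
f 21 23 22
f 22 23 24
f 22 24 20
f 23 17 25
f 23 25 24
f 24 25 26
f 24 26 20
f 25 17 27
f 25 27 26
f 26 27 28
f 26 28 20
f 27 17 29
f 27 29 28
f 28 29 30
f 28 30 20
f 29 17 31
f 29 31 30
f 30 31 32
f 30 32 20
f 31 17 33
f 31 33 32
f 32 33 34
f 32 34 20
f 33 17 35
f 33 35 34
f 34 35 36
f 34 36 20
f 35 17 37
f 35 37 36
f 36 37 38
f 36 38 20
f 37 17 39
f 37 39 38
f 38 39 40
f 38 40 20
f 39 17 41
f 39 41 40
f 40 41 42
f 40 42 20
f 41 17 43
f 41 43 42
f 42 43 44
f 42 44 20
f 43 17 18
f 43 18 44
f 44 18 19
f 44 19 20



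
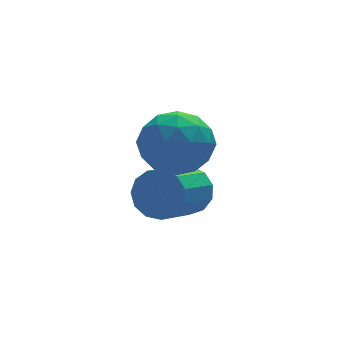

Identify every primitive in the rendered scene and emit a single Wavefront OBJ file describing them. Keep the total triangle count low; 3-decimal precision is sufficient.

v -1.937 -0.7 -2.418
v -1.387 -0.843 -1.656
v -2.654 -1.903 -0.941
v -3.203 -1.76 -1.702
v -1.686 -0.412 -1.548
v -2.953 -1.472 -0.832
v -2.064 -0.073 -1.716
v -3.331 -1.133 -1
v -2.402 0.067 -2.107
v -3.669 -0.993 -1.391
v -2.593 -0.036 -2.596
v -3.859 -1.096 -1.88
v -2.574 -0.351 -3.029
v -3.841 -1.41 -2.313
v -2.354 -0.776 -3.268
v -3.621 -1.835 -2.552
v -2.001 -1.177 -3.237
v -3.267 -2.237 -2.521
v -1.627 -1.427 -2.946
v -2.894 -2.486 -2.23
v -1.352 -1.446 -2.487
v -2.619 -2.505 -1.771
v -1.262 -1.228 -2.007
v -2.529 -2.288 -1.291
v -2.458 -1.387 1.579
v -1.796 -1.241 0.527
v -3.624 -2.759 0.653
v -2.962 -2.613 -0.399
v -2.44 -3.159 0.599
v -1.719 -2.311 1.171
v -3.701 -1.689 0.009
v -2.98 -0.841 0.581
v -2.564 -1.427 -0.443
v -1.785 -2.336 -0.079
v -3.635 -1.664 1.259
v -2.856 -2.573 1.623
v -2.024 -1.194 1.134
v -3.396 -2.806 0.046
v -3.088 -3.127 0.632
v -2.699 -3.041 0.014
v -1.979 -1.823 1.512
v -1.59 -1.737 0.894
v -1.969 -2.864 0.936
v -3.83 -2.263 0.286
v -3.441 -2.177 -0.332
v -2.721 -0.959 1.166
v -2.332 -0.873 0.548
v -3.451 -1.136 0.244
v -2.087 -1.217 -0.054
v -2.772 -2.023 -0.598
v -3.207 -1.48 -0.358
v -2.783 -0.982 -0.022
v -1.629 -1.751 0.16
v -2.314 -2.557 -0.384
v -2.007 -2.878 0.202
v -1.584 -2.38 0.538
v -2.08 -1.861 -0.41
v -3.106 -1.443 1.564
v -3.791 -2.249 1.02
v -3.836 -1.62 0.642
v -3.413 -1.122 0.978
v -2.648 -1.977 1.778
v -3.333 -2.783 1.234
v -2.637 -3.018 1.202
v -2.213 -2.52 1.538
v -3.34 -2.139 1.59
f 2 1 5
f 2 5 3
f 3 5 6
f 3 6 4
f 5 1 7
f 5 7 6
f 6 7 8
f 6 8 4
f 7 1 9
f 7 9 8
f 8 9 10
f 8 10 4
f 9 1 11
f 9 11 10
f 10 11 12
f 10 12 4
f 11 1 13
f 11 13 12
f 12 13 14
f 12 14 4
f 13 1 15
f 13 15 14
f 14 15 16
f 14 16 4
f 15 1 17
f 15 17 16
f 16 17 18
f 16 18 4
f 17 1 19
f 17 19 18
f 18 19 20
f 18 20 4
f 19 1 21
f 19 21 20
f 20 21 22
f 20 22 4
f 21 1 23
f 21 23 22
f 22 23 24
f 22 24 4
f 23 1 2
f 23 2 24
f 24 2 3
f 24 3 4
f 25 62 41
f 62 36 65
f 41 65 30
f 62 65 41
f 25 41 37
f 41 30 42
f 37 42 26
f 41 42 37
f 25 37 46
f 37 26 47
f 46 47 32
f 37 47 46
f 25 46 58
f 46 32 61
f 58 61 35
f 46 61 58
f 25 58 62
f 58 35 66
f 62 66 36
f 58 66 62
f 26 42 53
f 42 30 56
f 53 56 34
f 42 56 53
f 30 65 43
f 65 36 64
f 43 64 29
f 65 64 43
f 36 66 63
f 66 35 59
f 63 59 27
f 66 59 63
f 35 61 60
f 61 32 48
f 60 48 31
f 61 48 60
f 32 47 52
f 47 26 49
f 52 49 33
f 47 49 52
f 28 54 40
f 54 34 55
f 40 55 29
f 54 55 40
f 28 40 38
f 40 29 39
f 38 39 27
f 40 39 38
f 28 38 45
f 38 27 44
f 45 44 31
f 38 44 45
f 28 45 50
f 45 31 51
f 50 51 33
f 45 51 50
f 28 50 54
f 50 33 57
f 54 57 34
f 50 57 54
f 29 55 43
f 55 34 56
f 43 56 30
f 55 56 43
f 27 39 63
f 39 29 64
f 63 64 36
f 39 64 63
f 31 44 60
f 44 27 59
f 60 59 35
f 44 59 60
f 33 51 52
f 51 31 48
f 52 48 32
f 51 48 52
f 34 57 53
f 57 33 49
f 53 49 26
f 57 49 53



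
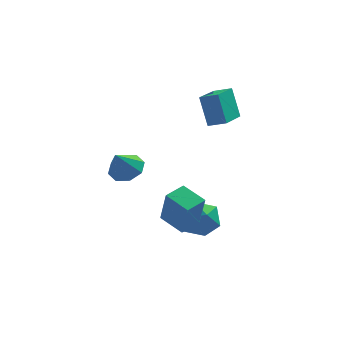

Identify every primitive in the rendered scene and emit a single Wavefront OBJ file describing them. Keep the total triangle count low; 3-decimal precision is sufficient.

v -2.221 1.737 1.029
v -1.489 1.132 1.063
v -2.739 1.183 2.311
v -1.344 1.763 1.395
v -1.713 2.379 1.512
v -2.379 2.619 1.347
v -2.952 2.343 0.995
v -3.097 1.712 0.663
v -2.728 1.096 0.546
v -2.062 0.856 0.712
v 0.259 0.359 -1.241
v 1.261 0.906 -1.135
v 1.159 -1.206 -1.665
v 2.161 -0.659 -1.559
v 1.517 -0.861 -0.633
v 0.961 0.106 -0.37
v 1.459 -0.406 -2.43
v 0.903 0.561 -2.167
v 2.002 0.433 -1.869
v 2.038 0.152 -0.759
v 0.382 -0.452 -2.041
v 0.418 -0.733 -0.931
v -0.676 -1.325 -0.453
v -0.431 -1.837 1.444
v 0.161 -0.514 -0.342
v 0.405 -1.027 1.555
v 0.295 -2.273 -0.835
v 0.539 -2.786 1.062
v 1.131 -1.463 -0.724
v 1.376 -1.975 1.173
v 1.717 2.699 3.317
v 1.336 3.402 4.896
v 2.504 4.491 2.709
v 2.123 5.194 4.288
v 2.597 2.426 3.652
v 2.216 3.129 5.231
v 3.384 4.218 3.044
v 3.003 4.921 4.623
f 2 1 4
f 2 4 3
f 4 1 5
f 4 5 3
f 5 1 6
f 5 6 3
f 6 1 7
f 6 7 3
f 7 1 8
f 7 8 3
f 8 1 9
f 8 9 3
f 9 1 10
f 9 10 3
f 10 1 2
f 10 2 3
f 11 22 16
f 11 16 12
f 11 12 18
f 11 18 21
f 11 21 22
f 12 16 20
f 16 22 15
f 22 21 13
f 21 18 17
f 18 12 19
f 14 20 15
f 14 15 13
f 14 13 17
f 14 17 19
f 14 19 20
f 15 20 16
f 13 15 22
f 17 13 21
f 19 17 18
f 20 19 12
f 24 26 23
f 27 24 23
f 23 26 25
f 25 27 23
f 24 30 26
f 28 24 27
f 28 30 24
f 26 30 25
f 29 27 25
f 25 30 29
f 29 28 27
f 30 28 29
f 32 34 31
f 35 32 31
f 31 34 33
f 33 35 31
f 32 38 34
f 36 32 35
f 36 38 32
f 34 38 33
f 37 35 33
f 33 38 37
f 37 36 35
f 38 36 37



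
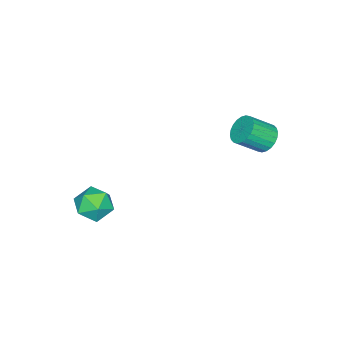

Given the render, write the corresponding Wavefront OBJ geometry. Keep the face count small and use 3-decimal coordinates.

v -2.697 3.571 1.632
v -1.987 3.996 1.366
v -1.093 3.115 2.342
v -1.803 2.689 2.608
v -2.084 4.188 1.628
v -1.19 3.307 2.604
v -2.275 4.286 1.891
v -1.381 3.405 2.867
v -2.53 4.275 2.115
v -1.636 3.394 3.091
v -2.811 4.156 2.265
v -1.917 3.275 3.241
v -3.074 3.949 2.319
v -2.18 3.068 3.295
v -3.28 3.684 2.268
v -2.386 2.803 3.244
v -3.397 3.401 2.12
v -2.503 2.52 3.096
v -3.407 3.145 1.898
v -2.513 2.264 2.874
v -3.31 2.953 1.636
v -2.416 2.072 2.612
v -3.119 2.855 1.373
v -2.225 1.974 2.349
v -2.864 2.866 1.149
v -1.97 1.985 2.125
v -2.583 2.985 0.999
v -1.689 2.104 1.975
v -2.32 3.192 0.945
v -1.426 2.311 1.921
v -2.114 3.457 0.996
v -1.22 2.576 1.972
v -1.997 3.74 1.144
v -1.103 2.859 2.12
v 2.741 -2.117 -1.277
v 3.421 -1.866 -0.444
v 4.099 -2.874 -2.156
v 4.779 -2.623 -1.323
v 3.994 -3.387 -1.185
v 3.155 -2.92 -0.641
v 4.365 -1.82 -1.959
v 3.526 -1.353 -1.415
v 4.424 -1.683 -0.865
v 4.195 -2.651 -0.387
v 3.325 -2.089 -2.213
v 3.096 -3.057 -1.735
f 2 1 5
f 2 5 3
f 3 5 6
f 3 6 4
f 5 1 7
f 5 7 6
f 6 7 8
f 6 8 4
f 7 1 9
f 7 9 8
f 8 9 10
f 8 10 4
f 9 1 11
f 9 11 10
f 10 11 12
f 10 12 4
f 11 1 13
f 11 13 12
f 12 13 14
f 12 14 4
f 13 1 15
f 13 15 14
f 14 15 16
f 14 16 4
f 15 1 17
f 15 17 16
f 16 17 18
f 16 18 4
f 17 1 19
f 17 19 18
f 18 19 20
f 18 20 4
f 19 1 21
f 19 21 20
f 20 21 22
f 20 22 4
f 21 1 23
f 21 23 22
f 22 23 24
f 22 24 4
f 23 1 25
f 23 25 24
f 24 25 26
f 24 26 4
f 25 1 27
f 25 27 26
f 26 27 28
f 26 28 4
f 27 1 29
f 27 29 28
f 28 29 30
f 28 30 4
f 29 1 31
f 29 31 30
f 30 31 32
f 30 32 4
f 31 1 33
f 31 33 32
f 32 33 34
f 32 34 4
f 33 1 2
f 33 2 34
f 34 2 3
f 34 3 4
f 35 46 40
f 35 40 36
f 35 36 42
f 35 42 45
f 35 45 46
f 36 40 44
f 40 46 39
f 46 45 37
f 45 42 41
f 42 36 43
f 38 44 39
f 38 39 37
f 38 37 41
f 38 41 43
f 38 43 44
f 39 44 40
f 37 39 46
f 41 37 45
f 43 41 42
f 44 43 36



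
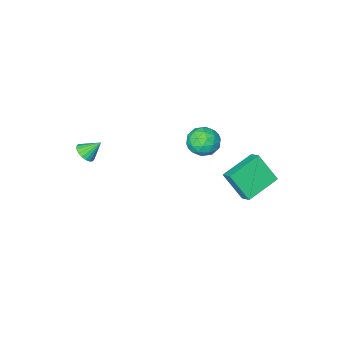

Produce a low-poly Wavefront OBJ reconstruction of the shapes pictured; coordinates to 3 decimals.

v -3.215 -0.036 -0.657
v -2.673 -0.027 -1.509
v -4.127 -1.253 -1.251
v -3.585 -1.244 -2.103
v -3.166 -1.561 -1.241
v -2.602 -0.808 -0.874
v -4.198 -0.472 -1.886
v -3.634 0.281 -1.519
v -3.281 -0.296 -2.268
v -2.643 -0.969 -1.87
v -4.157 -0.311 -0.89
v -3.519 -0.984 -0.492
v -2.864 0.075 -1.031
v -3.936 -1.355 -1.729
v -3.69 -1.542 -1.223
v -3.371 -1.536 -1.724
v -2.822 -0.384 -0.658
v -2.503 -0.378 -1.158
v -2.793 -1.28 -1.001
v -4.297 -0.902 -1.602
v -3.978 -0.896 -2.102
v -3.429 0.256 -1.036
v -3.11 0.262 -1.537
v -4.007 0 -1.759
v -2.902 -0.077 -1.978
v -3.439 -0.792 -2.327
v -3.799 -0.339 -2.199
v -3.468 0.104 -1.983
v -2.527 -0.473 -1.743
v -3.064 -1.188 -2.093
v -2.817 -1.374 -1.586
v -2.486 -0.932 -1.37
v -2.885 -0.631 -2.19
v -3.736 -0.092 -0.667
v -4.273 -0.807 -1.017
v -4.314 -0.348 -1.39
v -3.983 0.094 -1.174
v -3.361 -0.488 -0.433
v -3.898 -1.203 -0.782
v -3.332 -1.384 -0.777
v -3.001 -0.941 -0.561
v -3.915 -0.649 -0.57
v -4.551 2.191 -0.938
v -4.498 2.91 -0.488
v -5.122 3.183 -2.455
v -5.069 3.902 -2.005
v -2.571 2.418 -1.535
v -2.518 3.137 -1.085
v -3.142 3.41 -3.052
v -3.089 4.129 -2.602
v 3.164 -1.951 -0.168
v 3.638 -2.031 0.284
v 2.456 -1.529 0.648
v 3.687 -1.759 0.186
v 3.632 -1.525 0.017
v 3.485 -1.375 -0.188
v 3.274 -1.34 -0.39
v 3.041 -1.425 -0.547
v 2.833 -1.615 -0.629
v 2.69 -1.872 -0.62
v 2.641 -2.144 -0.522
v 2.695 -2.378 -0.353
v 2.843 -2.528 -0.148
v 3.054 -2.563 0.053
v 3.286 -2.478 0.211
v 3.495 -2.288 0.293
f 1 38 17
f 38 12 41
f 17 41 6
f 38 41 17
f 1 17 13
f 17 6 18
f 13 18 2
f 17 18 13
f 1 13 22
f 13 2 23
f 22 23 8
f 13 23 22
f 1 22 34
f 22 8 37
f 34 37 11
f 22 37 34
f 1 34 38
f 34 11 42
f 38 42 12
f 34 42 38
f 2 18 29
f 18 6 32
f 29 32 10
f 18 32 29
f 6 41 19
f 41 12 40
f 19 40 5
f 41 40 19
f 12 42 39
f 42 11 35
f 39 35 3
f 42 35 39
f 11 37 36
f 37 8 24
f 36 24 7
f 37 24 36
f 8 23 28
f 23 2 25
f 28 25 9
f 23 25 28
f 4 30 16
f 30 10 31
f 16 31 5
f 30 31 16
f 4 16 14
f 16 5 15
f 14 15 3
f 16 15 14
f 4 14 21
f 14 3 20
f 21 20 7
f 14 20 21
f 4 21 26
f 21 7 27
f 26 27 9
f 21 27 26
f 4 26 30
f 26 9 33
f 30 33 10
f 26 33 30
f 5 31 19
f 31 10 32
f 19 32 6
f 31 32 19
f 3 15 39
f 15 5 40
f 39 40 12
f 15 40 39
f 7 20 36
f 20 3 35
f 36 35 11
f 20 35 36
f 9 27 28
f 27 7 24
f 28 24 8
f 27 24 28
f 10 33 29
f 33 9 25
f 29 25 2
f 33 25 29
f 44 46 43
f 47 44 43
f 43 46 45
f 45 47 43
f 44 50 46
f 48 44 47
f 48 50 44
f 46 50 45
f 49 47 45
f 45 50 49
f 49 48 47
f 50 48 49
f 52 51 54
f 52 54 53
f 54 51 55
f 54 55 53
f 55 51 56
f 55 56 53
f 56 51 57
f 56 57 53
f 57 51 58
f 57 58 53
f 58 51 59
f 58 59 53
f 59 51 60
f 59 60 53
f 60 51 61
f 60 61 53
f 61 51 62
f 61 62 53
f 62 51 63
f 62 63 53
f 63 51 64
f 63 64 53
f 64 51 65
f 64 65 53
f 65 51 66
f 65 66 53
f 66 51 52
f 66 52 53



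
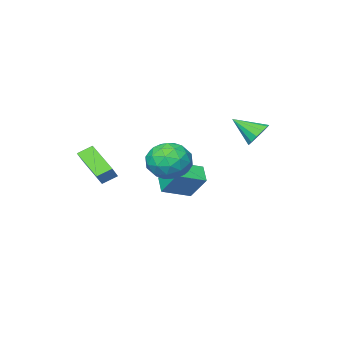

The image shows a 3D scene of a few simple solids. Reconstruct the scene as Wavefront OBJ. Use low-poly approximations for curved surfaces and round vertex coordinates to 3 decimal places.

v -2.4 -0.231 -0.187
v -1.626 0.484 0.469
v -0.834 -1.244 -0.929
v -0.06 -0.529 -0.273
v -0.8 -1.338 0.307
v -1.768 -0.712 0.766
v -0.692 -0.048 -1.226
v -1.66 0.578 -0.767
v -0.571 0.597 -0.173
v -0.637 -0.201 0.775
v -1.823 -0.559 -1.235
v -1.889 -1.357 -0.287
v -2.15 0.215 0.207
v -0.31 -0.975 -0.667
v -0.744 -1.451 -0.325
v -0.29 -1.031 0.06
v -2.234 -0.488 0.381
v -1.779 -0.068 0.767
v -1.293 -1.139 0.671
v -0.681 -0.692 -1.227
v -0.226 -0.272 -0.841
v -2.17 0.271 -0.52
v -1.716 0.691 -0.135
v -1.167 0.379 -1.131
v -1.076 0.702 0.214
v -0.155 0.107 -0.222
v -0.527 0.39 -0.782
v -1.095 0.758 -0.513
v -1.115 0.233 0.772
v -0.194 -0.362 0.335
v -0.629 -0.838 0.676
v -1.198 -0.47 0.946
v -0.494 0.3 0.394
v -2.266 -0.398 -0.795
v -1.345 -0.993 -1.232
v -1.262 -0.29 -1.406
v -1.831 0.078 -1.136
v -2.305 -0.867 -0.238
v -1.384 -1.462 -0.674
v -1.365 -1.518 0.053
v -1.933 -1.15 0.322
v -1.966 -1.06 -0.854
v -3.13 4.09 2.286
v -2.789 3.779 1.645
v -2.39 3.03 3.194
v -2.514 4.097 1.792
v -2.435 4.413 2.095
v -2.576 4.626 2.46
v -2.894 4.669 2.769
v -3.286 4.528 2.925
v -3.629 4.248 2.878
v -3.814 3.918 2.643
v -3.781 3.643 2.295
v -3.542 3.509 1.944
v -3.173 3.56 1.702
v -3.879 -2.099 -3.718
v -4.322 -2.951 -3.103
v -4.056 -1.032 -2.368
v -4.499 -1.883 -1.753
v -2.341 -2.517 -3.187
v -2.784 -3.368 -2.572
v -2.518 -1.449 -1.837
v -2.961 -2.301 -1.222
v 2.046 -3.014 -0.258
v 1.32 -2.732 0.172
v 2.243 -1.077 -1.194
v 1.517 -0.795 -0.763
v 2.543 -2.745 0.403
v 1.817 -2.463 0.834
v 2.74 -0.808 -0.532
v 2.014 -0.526 -0.102
f 1 38 17
f 38 12 41
f 17 41 6
f 38 41 17
f 1 17 13
f 17 6 18
f 13 18 2
f 17 18 13
f 1 13 22
f 13 2 23
f 22 23 8
f 13 23 22
f 1 22 34
f 22 8 37
f 34 37 11
f 22 37 34
f 1 34 38
f 34 11 42
f 38 42 12
f 34 42 38
f 2 18 29
f 18 6 32
f 29 32 10
f 18 32 29
f 6 41 19
f 41 12 40
f 19 40 5
f 41 40 19
f 12 42 39
f 42 11 35
f 39 35 3
f 42 35 39
f 11 37 36
f 37 8 24
f 36 24 7
f 37 24 36
f 8 23 28
f 23 2 25
f 28 25 9
f 23 25 28
f 4 30 16
f 30 10 31
f 16 31 5
f 30 31 16
f 4 16 14
f 16 5 15
f 14 15 3
f 16 15 14
f 4 14 21
f 14 3 20
f 21 20 7
f 14 20 21
f 4 21 26
f 21 7 27
f 26 27 9
f 21 27 26
f 4 26 30
f 26 9 33
f 30 33 10
f 26 33 30
f 5 31 19
f 31 10 32
f 19 32 6
f 31 32 19
f 3 15 39
f 15 5 40
f 39 40 12
f 15 40 39
f 7 20 36
f 20 3 35
f 36 35 11
f 20 35 36
f 9 27 28
f 27 7 24
f 28 24 8
f 27 24 28
f 10 33 29
f 33 9 25
f 29 25 2
f 33 25 29
f 44 43 46
f 44 46 45
f 46 43 47
f 46 47 45
f 47 43 48
f 47 48 45
f 48 43 49
f 48 49 45
f 49 43 50
f 49 50 45
f 50 43 51
f 50 51 45
f 51 43 52
f 51 52 45
f 52 43 53
f 52 53 45
f 53 43 54
f 53 54 45
f 54 43 55
f 54 55 45
f 55 43 44
f 55 44 45
f 57 59 56
f 60 57 56
f 56 59 58
f 58 60 56
f 57 63 59
f 61 57 60
f 61 63 57
f 59 63 58
f 62 60 58
f 58 63 62
f 62 61 60
f 63 61 62
f 65 67 64
f 68 65 64
f 64 67 66
f 66 68 64
f 65 71 67
f 69 65 68
f 69 71 65
f 67 71 66
f 70 68 66
f 66 71 70
f 70 69 68
f 71 69 70



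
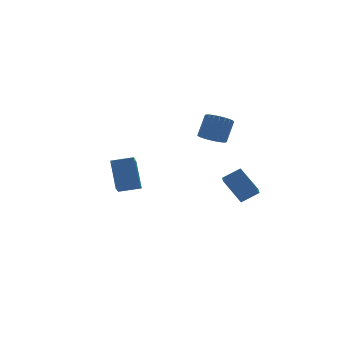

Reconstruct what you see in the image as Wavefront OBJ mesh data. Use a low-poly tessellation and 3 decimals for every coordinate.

v 2.96 -3.298 -3.132
v 2.595 -1.92 -2.083
v 3.365 -2.679 -3.805
v 3.001 -1.301 -2.755
v 4.019 -3.419 -2.605
v 3.655 -2.041 -1.555
v 4.425 -2.8 -3.277
v 4.06 -1.422 -2.228
v -4.003 -2.494 -0.851
v -3.707 -1.227 0.519
v -3.552 -1.824 -1.568
v -3.256 -0.557 -0.197
v -2.884 -3.003 -0.623
v -2.588 -1.736 0.748
v -2.433 -2.333 -1.339
v -2.137 -1.066 0.031
v 3.569 1.087 -0.722
v 4.223 0.596 -0.914
v 5.005 1.182 0.251
v 4.351 1.673 0.442
v 4.289 0.863 -1.092
v 5.071 1.449 0.072
v 4.246 1.164 -1.215
v 5.027 1.75 -0.05
v 4.099 1.453 -1.262
v 4.88 2.039 -0.097
v 3.872 1.686 -1.227
v 4.653 2.273 -0.062
v 3.598 1.829 -1.115
v 4.38 2.415 0.049
v 3.321 1.858 -0.944
v 4.102 2.444 0.221
v 3.081 1.77 -0.739
v 3.862 2.356 0.426
v 2.915 1.578 -0.531
v 3.697 2.164 0.634
v 2.849 1.311 -0.352
v 3.631 1.897 0.812
v 2.893 1.01 -0.23
v 3.674 1.596 0.935
v 3.04 0.721 -0.183
v 3.821 1.307 0.982
v 3.267 0.487 -0.218
v 4.048 1.074 0.947
v 3.54 0.345 -0.329
v 4.322 0.931 0.835
v 3.818 0.316 -0.501
v 4.599 0.902 0.664
v 4.058 0.404 -0.706
v 4.839 0.99 0.459
f 2 4 1
f 5 2 1
f 1 4 3
f 3 5 1
f 2 8 4
f 6 2 5
f 6 8 2
f 4 8 3
f 7 5 3
f 3 8 7
f 7 6 5
f 8 6 7
f 10 12 9
f 13 10 9
f 9 12 11
f 11 13 9
f 10 16 12
f 14 10 13
f 14 16 10
f 12 16 11
f 15 13 11
f 11 16 15
f 15 14 13
f 16 14 15
f 18 17 21
f 18 21 19
f 19 21 22
f 19 22 20
f 21 17 23
f 21 23 22
f 22 23 24
f 22 24 20
f 23 17 25
f 23 25 24
f 24 25 26
f 24 26 20
f 25 17 27
f 25 27 26
f 26 27 28
f 26 28 20
f 27 17 29
f 27 29 28
f 28 29 30
f 28 30 20
f 29 17 31
f 29 31 30
f 30 31 32
f 30 32 20
f 31 17 33
f 31 33 32
f 32 33 34
f 32 34 20
f 33 17 35
f 33 35 34
f 34 35 36
f 34 36 20
f 35 17 37
f 35 37 36
f 36 37 38
f 36 38 20
f 37 17 39
f 37 39 38
f 38 39 40
f 38 40 20
f 39 17 41
f 39 41 40
f 40 41 42
f 40 42 20
f 41 17 43
f 41 43 42
f 42 43 44
f 42 44 20
f 43 17 45
f 43 45 44
f 44 45 46
f 44 46 20
f 45 17 47
f 45 47 46
f 46 47 48
f 46 48 20
f 47 17 49
f 47 49 48
f 48 49 50
f 48 50 20
f 49 17 18
f 49 18 50
f 50 18 19
f 50 19 20



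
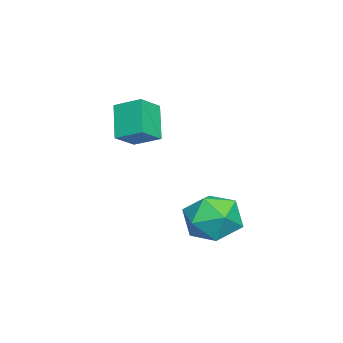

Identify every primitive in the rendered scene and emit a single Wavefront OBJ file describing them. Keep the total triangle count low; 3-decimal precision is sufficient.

v -3.596 -4.837 3.293
v -3.338 -3.681 3.805
v -4.541 -4.338 2.644
v -4.283 -3.183 3.156
v -2.517 -4.497 1.984
v -2.259 -3.342 2.496
v -3.462 -3.999 1.335
v -3.204 -2.843 1.847
v 0.672 1.171 -0.698
v 1.498 0.365 -1.126
v -0.218 -0.285 0.326
v 0.608 -1.091 -0.102
v 0.953 -0.221 0.697
v 1.503 0.679 0.064
v -0.223 -0.599 -0.864
v 0.327 0.301 -1.497
v 0.944 -0.729 -1.228
v 1.672 -0.495 -0.264
v -0.392 0.575 -0.536
v 0.336 0.809 0.428
f 2 4 1
f 5 2 1
f 1 4 3
f 3 5 1
f 2 8 4
f 6 2 5
f 6 8 2
f 4 8 3
f 7 5 3
f 3 8 7
f 7 6 5
f 8 6 7
f 9 20 14
f 9 14 10
f 9 10 16
f 9 16 19
f 9 19 20
f 10 14 18
f 14 20 13
f 20 19 11
f 19 16 15
f 16 10 17
f 12 18 13
f 12 13 11
f 12 11 15
f 12 15 17
f 12 17 18
f 13 18 14
f 11 13 20
f 15 11 19
f 17 15 16
f 18 17 10



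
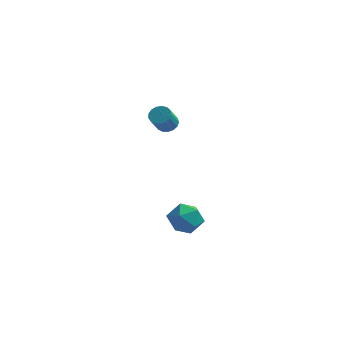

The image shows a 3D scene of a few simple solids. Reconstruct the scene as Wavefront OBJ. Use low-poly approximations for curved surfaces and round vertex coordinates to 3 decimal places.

v 3.083 -2.838 -2.997
v 3.89 -2.704 -2.724
v 3.41 -4.156 -3.316
v 4.217 -4.022 -3.043
v 3.567 -4.039 -2.477
v 3.365 -3.224 -2.279
v 3.935 -3.636 -3.761
v 3.733 -2.821 -3.563
v 4.416 -3.198 -3.196
v 4.189 -3.446 -2.402
v 3.111 -3.414 -3.638
v 2.884 -3.662 -2.844
v 1.095 2.639 -1.045
v 1.517 2.869 -0.799
v 1.367 2.19 0.091
v 0.945 1.961 -0.155
v 1.316 3.013 -0.724
v 1.166 2.334 0.167
v 1.064 3.071 -0.722
v 0.914 2.392 0.169
v 0.819 3.03 -0.794
v 0.67 2.351 0.097
v 0.638 2.9 -0.924
v 0.488 2.221 -0.033
v 0.561 2.71 -1.082
v 0.411 2.031 -0.191
v 0.606 2.504 -1.231
v 0.456 1.825 -0.34
v 0.764 2.329 -1.338
v 0.614 1.65 -0.447
v 0.997 2.225 -1.378
v 0.847 1.546 -0.487
v 1.253 2.216 -1.341
v 1.103 1.537 -0.451
v 1.472 2.304 -1.237
v 1.322 1.625 -0.347
v 1.605 2.469 -1.089
v 1.456 1.79 -0.199
v 1.622 2.673 -0.931
v 1.472 1.994 -0.041
f 1 12 6
f 1 6 2
f 1 2 8
f 1 8 11
f 1 11 12
f 2 6 10
f 6 12 5
f 12 11 3
f 11 8 7
f 8 2 9
f 4 10 5
f 4 5 3
f 4 3 7
f 4 7 9
f 4 9 10
f 5 10 6
f 3 5 12
f 7 3 11
f 9 7 8
f 10 9 2
f 14 13 17
f 14 17 15
f 15 17 18
f 15 18 16
f 17 13 19
f 17 19 18
f 18 19 20
f 18 20 16
f 19 13 21
f 19 21 20
f 20 21 22
f 20 22 16
f 21 13 23
f 21 23 22
f 22 23 24
f 22 24 16
f 23 13 25
f 23 25 24
f 24 25 26
f 24 26 16
f 25 13 27
f 25 27 26
f 26 27 28
f 26 28 16
f 27 13 29
f 27 29 28
f 28 29 30
f 28 30 16
f 29 13 31
f 29 31 30
f 30 31 32
f 30 32 16
f 31 13 33
f 31 33 32
f 32 33 34
f 32 34 16
f 33 13 35
f 33 35 34
f 34 35 36
f 34 36 16
f 35 13 37
f 35 37 36
f 36 37 38
f 36 38 16
f 37 13 39
f 37 39 38
f 38 39 40
f 38 40 16
f 39 13 14
f 39 14 40
f 40 14 15
f 40 15 16



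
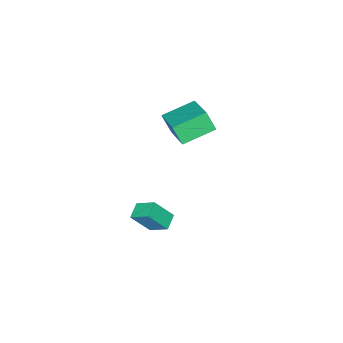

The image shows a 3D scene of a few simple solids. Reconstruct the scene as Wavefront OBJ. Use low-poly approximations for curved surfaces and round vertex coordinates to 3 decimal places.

v 2.102 1.352 -3.143
v 1.977 2.322 -2.538
v 2.843 1.638 -3.447
v 2.718 2.607 -2.841
v 2.762 0.773 -2.079
v 2.637 1.742 -1.473
v 3.503 1.058 -2.382
v 3.378 2.028 -1.777
v 0.632 1.004 1.811
v 0.707 0.485 2.743
v -0.806 1.725 2.329
v -0.731 1.206 3.261
v 1.731 2.614 2.619
v 1.806 2.095 3.551
v 0.293 3.335 3.137
v 0.368 2.816 4.069
f 2 4 1
f 5 2 1
f 1 4 3
f 3 5 1
f 2 8 4
f 6 2 5
f 6 8 2
f 4 8 3
f 7 5 3
f 3 8 7
f 7 6 5
f 8 6 7
f 10 12 9
f 13 10 9
f 9 12 11
f 11 13 9
f 10 16 12
f 14 10 13
f 14 16 10
f 12 16 11
f 15 13 11
f 11 16 15
f 15 14 13
f 16 14 15



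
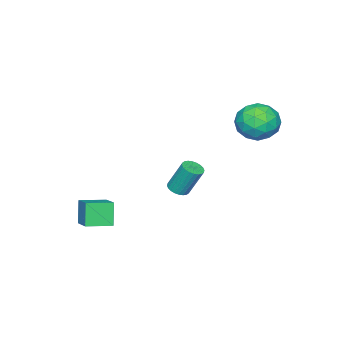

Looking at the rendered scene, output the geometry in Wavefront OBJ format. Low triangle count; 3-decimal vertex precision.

v 0.432 -1.39 -0.587
v 0.903 -1.6 -0.425
v 0.698 -0.939 1.029
v 0.228 -0.73 0.867
v 0.965 -1.414 -0.501
v 0.76 -0.753 0.953
v 0.946 -1.224 -0.59
v 0.741 -0.563 0.863
v 0.849 -1.059 -0.679
v 0.644 -0.398 0.775
v 0.688 -0.945 -0.753
v 0.483 -0.284 0.7
v 0.489 -0.898 -0.803
v 0.284 -0.238 0.651
v 0.28 -0.927 -0.819
v 0.075 -0.266 0.635
v 0.095 -1.026 -0.8
v -0.11 -0.365 0.654
v -0.038 -1.181 -0.749
v -0.243 -0.52 0.705
v -0.1 -1.367 -0.673
v -0.305 -0.706 0.781
v -0.081 -1.557 -0.583
v -0.286 -0.896 0.87
v 0.016 -1.722 -0.495
v -0.189 -1.061 0.959
v 0.177 -1.836 -0.42
v -0.028 -1.175 1.033
v 0.376 -1.882 -0.371
v 0.171 -1.222 1.083
v 0.585 -1.854 -0.355
v 0.38 -1.193 1.099
v 0.77 -1.755 -0.374
v 0.565 -1.094 1.08
v -1.739 2.533 3.86
v -1.07 2.147 4.619
v -1.55 1.053 2.941
v -0.881 0.667 3.7
v -1.934 0.793 3.919
v -2.051 1.707 4.487
v -0.569 1.493 3.073
v -0.686 2.407 3.641
v -0.347 1.504 4.133
v -1.191 1.071 4.656
v -1.429 2.129 2.904
v -2.273 1.696 3.427
v -1.421 2.47 4.32
v -1.199 0.73 3.24
v -1.818 0.804 3.368
v -1.425 0.577 3.815
v -1.998 2.211 4.243
v -1.605 1.984 4.689
v -2.113 1.188 4.277
v -1.015 1.216 2.871
v -0.622 0.989 3.317
v -1.195 2.623 3.745
v -0.802 2.396 4.192
v -0.507 2.012 3.283
v -0.603 1.865 4.481
v -0.492 0.995 3.94
v -0.308 1.481 3.572
v -0.377 2.018 3.906
v -1.099 1.61 4.788
v -0.988 0.741 4.248
v -1.607 0.814 4.376
v -1.676 1.352 4.71
v -0.674 1.233 4.502
v -1.632 2.459 3.312
v -1.521 1.59 2.772
v -0.944 1.848 2.85
v -1.013 2.386 3.184
v -2.128 2.205 3.62
v -2.017 1.335 3.079
v -2.243 1.182 3.654
v -2.312 1.719 3.988
v -1.946 1.967 3.058
v 3.262 -3.283 -2.05
v 2.828 -3.568 -0.902
v 4.03 -2.284 -1.512
v 3.597 -2.57 -0.364
v 4.203 -4.09 -1.896
v 3.77 -4.376 -0.748
v 4.972 -3.092 -1.358
v 4.538 -3.377 -0.21
f 2 1 5
f 2 5 3
f 3 5 6
f 3 6 4
f 5 1 7
f 5 7 6
f 6 7 8
f 6 8 4
f 7 1 9
f 7 9 8
f 8 9 10
f 8 10 4
f 9 1 11
f 9 11 10
f 10 11 12
f 10 12 4
f 11 1 13
f 11 13 12
f 12 13 14
f 12 14 4
f 13 1 15
f 13 15 14
f 14 15 16
f 14 16 4
f 15 1 17
f 15 17 16
f 16 17 18
f 16 18 4
f 17 1 19
f 17 19 18
f 18 19 20
f 18 20 4
f 19 1 21
f 19 21 20
f 20 21 22
f 20 22 4
f 21 1 23
f 21 23 22
f 22 23 24
f 22 24 4
f 23 1 25
f 23 25 24
f 24 25 26
f 24 26 4
f 25 1 27
f 25 27 26
f 26 27 28
f 26 28 4
f 27 1 29
f 27 29 28
f 28 29 30
f 28 30 4
f 29 1 31
f 29 31 30
f 30 31 32
f 30 32 4
f 31 1 33
f 31 33 32
f 32 33 34
f 32 34 4
f 33 1 2
f 33 2 34
f 34 2 3
f 34 3 4
f 35 72 51
f 72 46 75
f 51 75 40
f 72 75 51
f 35 51 47
f 51 40 52
f 47 52 36
f 51 52 47
f 35 47 56
f 47 36 57
f 56 57 42
f 47 57 56
f 35 56 68
f 56 42 71
f 68 71 45
f 56 71 68
f 35 68 72
f 68 45 76
f 72 76 46
f 68 76 72
f 36 52 63
f 52 40 66
f 63 66 44
f 52 66 63
f 40 75 53
f 75 46 74
f 53 74 39
f 75 74 53
f 46 76 73
f 76 45 69
f 73 69 37
f 76 69 73
f 45 71 70
f 71 42 58
f 70 58 41
f 71 58 70
f 42 57 62
f 57 36 59
f 62 59 43
f 57 59 62
f 38 64 50
f 64 44 65
f 50 65 39
f 64 65 50
f 38 50 48
f 50 39 49
f 48 49 37
f 50 49 48
f 38 48 55
f 48 37 54
f 55 54 41
f 48 54 55
f 38 55 60
f 55 41 61
f 60 61 43
f 55 61 60
f 38 60 64
f 60 43 67
f 64 67 44
f 60 67 64
f 39 65 53
f 65 44 66
f 53 66 40
f 65 66 53
f 37 49 73
f 49 39 74
f 73 74 46
f 49 74 73
f 41 54 70
f 54 37 69
f 70 69 45
f 54 69 70
f 43 61 62
f 61 41 58
f 62 58 42
f 61 58 62
f 44 67 63
f 67 43 59
f 63 59 36
f 67 59 63
f 78 80 77
f 81 78 77
f 77 80 79
f 79 81 77
f 78 84 80
f 82 78 81
f 82 84 78
f 80 84 79
f 83 81 79
f 79 84 83
f 83 82 81
f 84 82 83



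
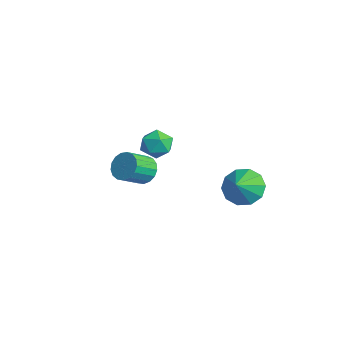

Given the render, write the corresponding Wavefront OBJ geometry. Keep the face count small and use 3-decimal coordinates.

v 1.989 0.426 3.105
v 2.526 1.155 3.317
v 2.551 -0.166 3.715
v 2.094 1.136 3.696
v 1.622 0.846 3.849
v 1.29 0.395 3.717
v 1.225 -0.043 3.352
v 1.452 -0.303 2.892
v 1.884 -0.283 2.513
v 2.356 0.007 2.36
v 2.688 0.457 2.492
v 2.753 0.896 2.857
v -1.347 -2.522 2.855
v -0.887 -2.716 2.336
v -0.573 -3.712 2.986
v -1.033 -3.518 3.505
v -0.697 -2.519 2.546
v -0.383 -3.515 3.195
v -0.655 -2.323 2.826
v -0.342 -3.319 3.476
v -0.772 -2.173 3.113
v -0.459 -3.169 3.763
v -1.021 -2.102 3.341
v -0.708 -3.099 3.991
v -1.344 -2.128 3.458
v -1.031 -3.124 4.108
v -1.668 -2.244 3.436
v -1.355 -3.24 4.086
v -1.918 -2.423 3.282
v -1.605 -3.42 3.932
v -2.038 -2.626 3.029
v -1.724 -3.622 3.679
v -1.999 -2.804 2.737
v -1.685 -3.8 3.387
v -1.81 -2.918 2.472
v -1.497 -3.914 3.122
v -1.516 -2.941 2.294
v -1.202 -3.937 2.944
v -1.182 -2.868 2.245
v -0.869 -3.864 2.895
v -3.168 -0.516 3.313
v -2.672 -0.906 2.806
v -4.068 -1.454 3.154
v -3.572 -1.844 2.647
v -3.393 -1.8 3.436
v -2.837 -1.221 3.534
v -3.903 -1.139 2.426
v -3.347 -0.56 2.524
v -3.126 -1.292 2.258
v -2.811 -1.7 2.882
v -3.929 -0.66 3.078
v -3.614 -1.068 3.702
f 2 1 4
f 2 4 3
f 4 1 5
f 4 5 3
f 5 1 6
f 5 6 3
f 6 1 7
f 6 7 3
f 7 1 8
f 7 8 3
f 8 1 9
f 8 9 3
f 9 1 10
f 9 10 3
f 10 1 11
f 10 11 3
f 11 1 12
f 11 12 3
f 12 1 2
f 12 2 3
f 14 13 17
f 14 17 15
f 15 17 18
f 15 18 16
f 17 13 19
f 17 19 18
f 18 19 20
f 18 20 16
f 19 13 21
f 19 21 20
f 20 21 22
f 20 22 16
f 21 13 23
f 21 23 22
f 22 23 24
f 22 24 16
f 23 13 25
f 23 25 24
f 24 25 26
f 24 26 16
f 25 13 27
f 25 27 26
f 26 27 28
f 26 28 16
f 27 13 29
f 27 29 28
f 28 29 30
f 28 30 16
f 29 13 31
f 29 31 30
f 30 31 32
f 30 32 16
f 31 13 33
f 31 33 32
f 32 33 34
f 32 34 16
f 33 13 35
f 33 35 34
f 34 35 36
f 34 36 16
f 35 13 37
f 35 37 36
f 36 37 38
f 36 38 16
f 37 13 39
f 37 39 38
f 38 39 40
f 38 40 16
f 39 13 14
f 39 14 40
f 40 14 15
f 40 15 16
f 41 52 46
f 41 46 42
f 41 42 48
f 41 48 51
f 41 51 52
f 42 46 50
f 46 52 45
f 52 51 43
f 51 48 47
f 48 42 49
f 44 50 45
f 44 45 43
f 44 43 47
f 44 47 49
f 44 49 50
f 45 50 46
f 43 45 52
f 47 43 51
f 49 47 48
f 50 49 42

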